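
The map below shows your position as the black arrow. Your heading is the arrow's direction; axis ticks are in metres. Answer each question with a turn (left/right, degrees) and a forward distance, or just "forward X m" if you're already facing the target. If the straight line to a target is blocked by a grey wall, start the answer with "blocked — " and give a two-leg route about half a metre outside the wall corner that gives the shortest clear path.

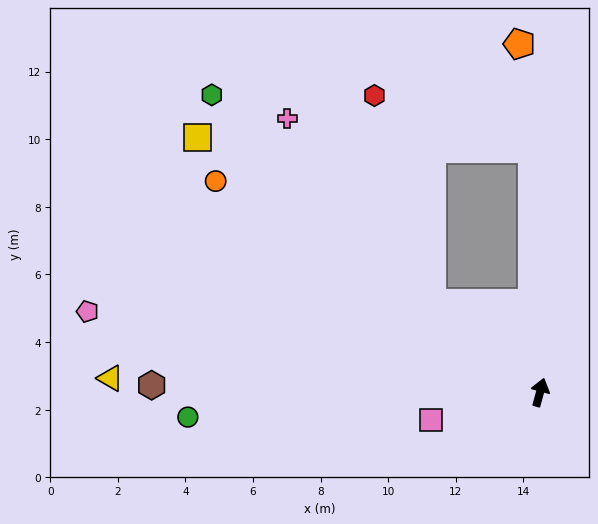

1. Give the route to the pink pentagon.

turn left 95°, forward 13.6 m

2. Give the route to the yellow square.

turn left 69°, forward 12.6 m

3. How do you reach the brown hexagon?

turn left 104°, forward 11.5 m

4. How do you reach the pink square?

turn left 120°, forward 3.3 m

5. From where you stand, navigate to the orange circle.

turn left 72°, forward 11.5 m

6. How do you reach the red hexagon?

blocked — turn left 66°, forward 4.2 m, then turn right 35°, forward 6.4 m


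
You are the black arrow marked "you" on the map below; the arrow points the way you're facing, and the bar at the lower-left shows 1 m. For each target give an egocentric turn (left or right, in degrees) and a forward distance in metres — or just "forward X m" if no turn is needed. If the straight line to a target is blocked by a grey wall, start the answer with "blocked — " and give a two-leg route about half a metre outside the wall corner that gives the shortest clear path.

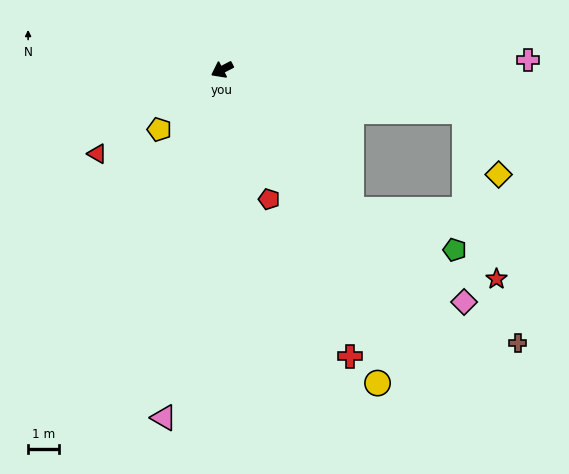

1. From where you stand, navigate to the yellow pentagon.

turn left 16°, forward 2.8 m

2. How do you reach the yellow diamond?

blocked — turn left 143°, forward 8.0 m, then turn right 52°, forward 2.3 m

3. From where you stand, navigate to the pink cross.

turn left 154°, forward 9.9 m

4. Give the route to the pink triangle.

turn left 53°, forward 11.5 m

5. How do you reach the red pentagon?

turn left 83°, forward 4.5 m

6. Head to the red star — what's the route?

blocked — turn left 143°, forward 8.0 m, then turn right 70°, forward 5.5 m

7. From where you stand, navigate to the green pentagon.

blocked — turn left 105°, forward 6.2 m, then turn left 27°, forward 3.6 m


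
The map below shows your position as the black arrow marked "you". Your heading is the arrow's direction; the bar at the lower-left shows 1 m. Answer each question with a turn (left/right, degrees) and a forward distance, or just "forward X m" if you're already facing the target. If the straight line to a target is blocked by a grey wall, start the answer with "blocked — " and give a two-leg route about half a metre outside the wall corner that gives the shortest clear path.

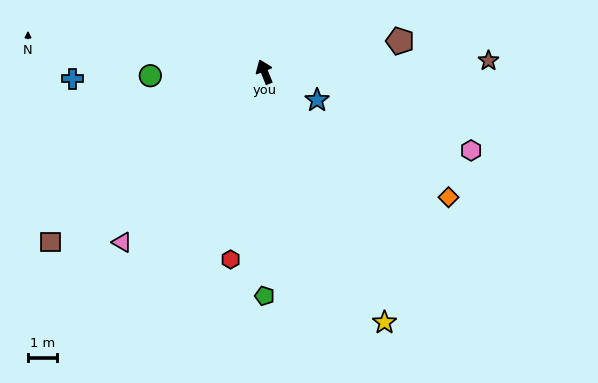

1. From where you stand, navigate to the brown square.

turn left 106°, forward 9.3 m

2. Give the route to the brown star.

turn right 109°, forward 7.6 m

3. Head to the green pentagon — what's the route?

turn left 158°, forward 7.6 m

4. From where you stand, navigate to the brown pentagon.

turn right 99°, forward 4.7 m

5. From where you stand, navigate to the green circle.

turn left 70°, forward 3.9 m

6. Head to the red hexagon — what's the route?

turn left 148°, forward 6.5 m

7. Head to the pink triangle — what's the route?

turn left 118°, forward 7.6 m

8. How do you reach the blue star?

turn right 140°, forward 2.0 m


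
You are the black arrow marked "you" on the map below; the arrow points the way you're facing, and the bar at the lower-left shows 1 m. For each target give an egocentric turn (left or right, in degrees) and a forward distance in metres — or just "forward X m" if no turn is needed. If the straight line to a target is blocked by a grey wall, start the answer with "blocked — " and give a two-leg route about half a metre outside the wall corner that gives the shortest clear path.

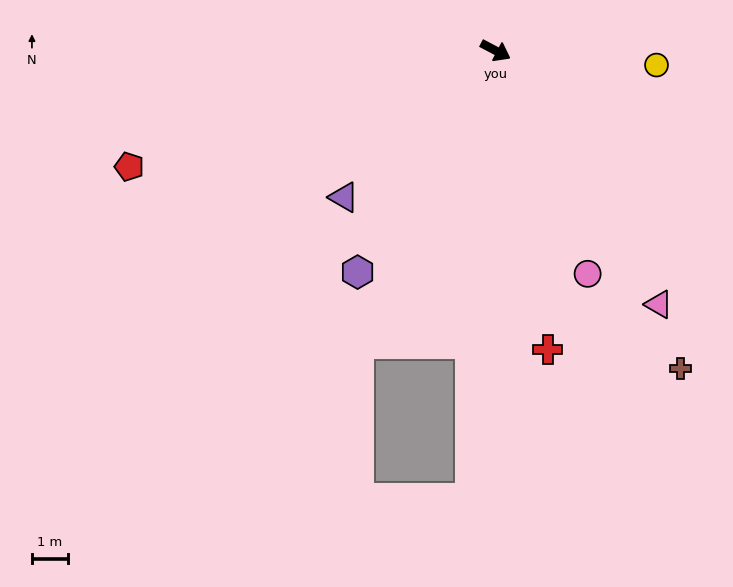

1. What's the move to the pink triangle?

turn right 29°, forward 8.4 m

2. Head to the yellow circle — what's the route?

turn left 23°, forward 4.5 m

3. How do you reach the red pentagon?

turn right 135°, forward 10.7 m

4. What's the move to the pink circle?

turn right 40°, forward 6.7 m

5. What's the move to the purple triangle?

turn right 108°, forward 5.9 m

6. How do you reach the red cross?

turn right 52°, forward 8.5 m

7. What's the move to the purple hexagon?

turn right 94°, forward 7.3 m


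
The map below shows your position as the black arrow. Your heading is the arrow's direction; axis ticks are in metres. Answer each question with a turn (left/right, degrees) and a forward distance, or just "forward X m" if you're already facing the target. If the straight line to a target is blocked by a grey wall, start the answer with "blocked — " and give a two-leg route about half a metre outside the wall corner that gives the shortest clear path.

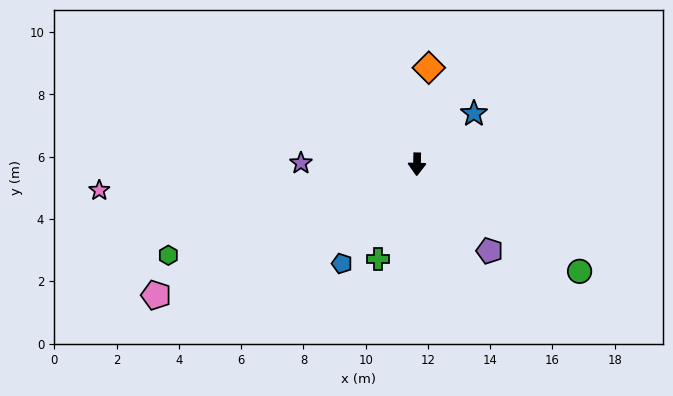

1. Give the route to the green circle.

turn left 58°, forward 6.3 m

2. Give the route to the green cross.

turn right 21°, forward 3.3 m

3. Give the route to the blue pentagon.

turn right 36°, forward 4.0 m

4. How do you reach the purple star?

turn right 89°, forward 3.7 m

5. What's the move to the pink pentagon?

turn right 62°, forward 9.4 m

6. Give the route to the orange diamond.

turn left 174°, forward 3.1 m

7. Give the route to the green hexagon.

turn right 69°, forward 8.5 m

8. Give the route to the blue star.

turn left 133°, forward 2.4 m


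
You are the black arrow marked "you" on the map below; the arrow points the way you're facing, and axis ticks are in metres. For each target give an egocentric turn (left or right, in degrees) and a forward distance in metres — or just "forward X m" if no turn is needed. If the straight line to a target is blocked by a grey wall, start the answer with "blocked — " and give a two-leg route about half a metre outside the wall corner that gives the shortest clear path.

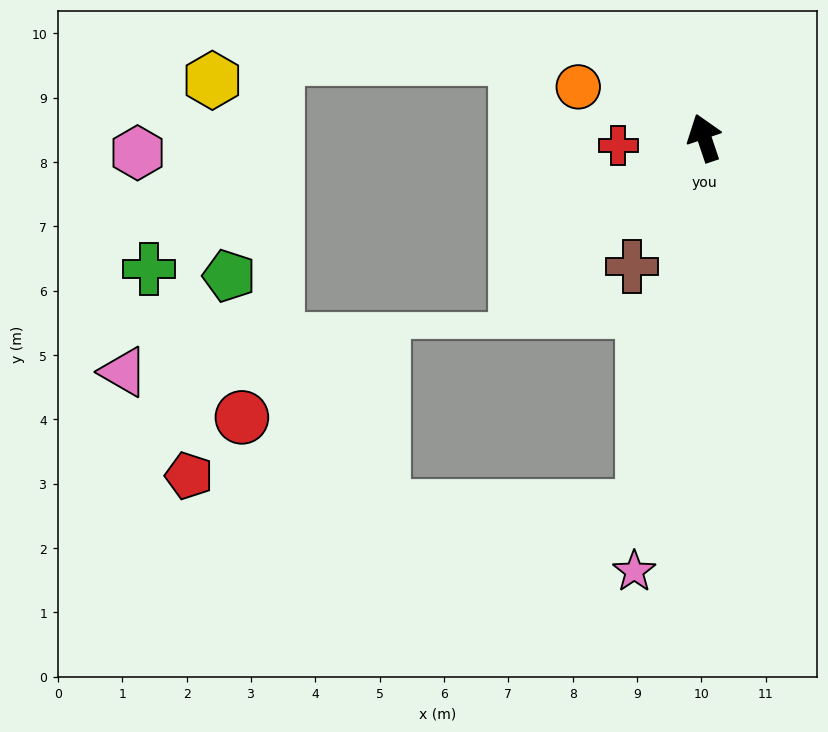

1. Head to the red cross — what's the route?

turn left 77°, forward 1.3 m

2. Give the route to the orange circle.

turn left 49°, forward 2.1 m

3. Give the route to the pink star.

turn left 152°, forward 6.8 m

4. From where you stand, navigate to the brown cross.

turn left 132°, forward 2.3 m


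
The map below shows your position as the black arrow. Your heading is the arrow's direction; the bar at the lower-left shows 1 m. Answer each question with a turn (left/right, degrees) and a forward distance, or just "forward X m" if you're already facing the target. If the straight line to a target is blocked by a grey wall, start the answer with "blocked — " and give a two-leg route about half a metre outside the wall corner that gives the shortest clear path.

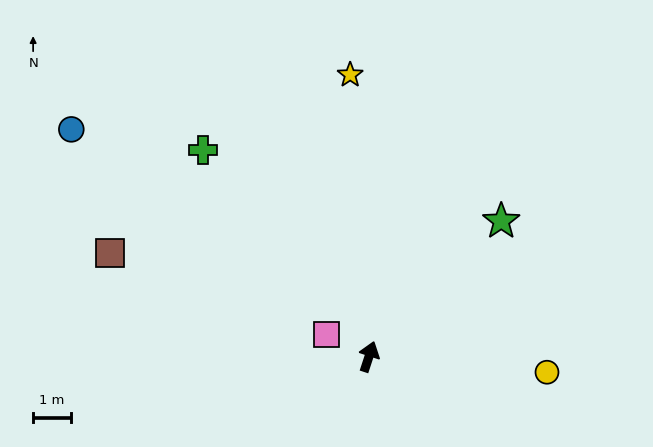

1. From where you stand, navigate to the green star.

turn right 26°, forward 5.0 m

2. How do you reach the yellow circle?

turn right 77°, forward 4.7 m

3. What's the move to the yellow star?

turn left 22°, forward 7.5 m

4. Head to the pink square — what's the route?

turn left 81°, forward 1.3 m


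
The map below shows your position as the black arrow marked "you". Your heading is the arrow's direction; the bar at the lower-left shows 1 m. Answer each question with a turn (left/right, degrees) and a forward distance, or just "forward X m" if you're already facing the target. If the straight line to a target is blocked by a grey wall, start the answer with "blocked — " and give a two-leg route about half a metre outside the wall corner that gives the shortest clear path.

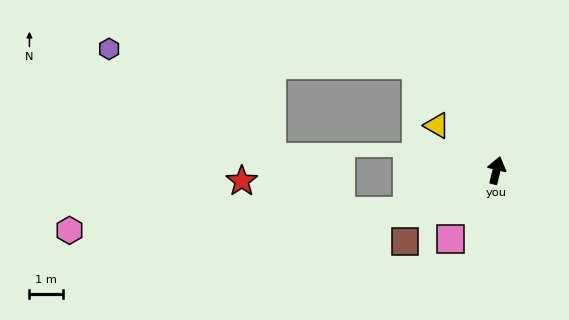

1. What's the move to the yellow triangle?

turn left 67°, forward 2.2 m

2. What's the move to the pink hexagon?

blocked — turn left 129°, forward 2.9 m, then turn right 22°, forward 10.0 m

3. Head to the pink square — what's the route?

turn left 160°, forward 2.4 m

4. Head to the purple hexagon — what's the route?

blocked — turn left 51°, forward 3.9 m, then turn left 50°, forward 9.1 m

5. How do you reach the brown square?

turn left 142°, forward 3.4 m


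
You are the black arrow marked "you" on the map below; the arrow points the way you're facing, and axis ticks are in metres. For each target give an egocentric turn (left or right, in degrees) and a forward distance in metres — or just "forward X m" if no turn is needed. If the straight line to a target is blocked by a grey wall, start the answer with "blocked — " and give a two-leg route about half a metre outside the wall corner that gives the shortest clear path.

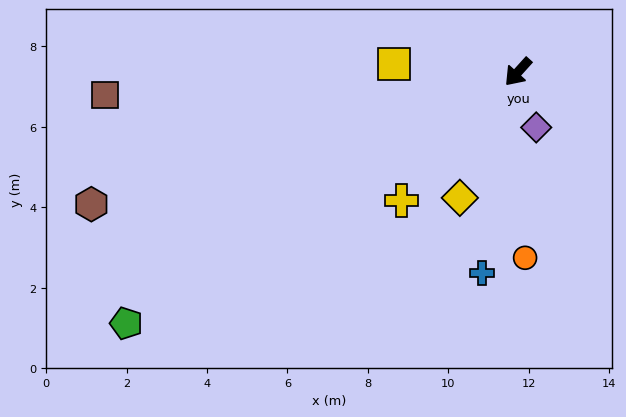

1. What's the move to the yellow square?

turn right 52°, forward 3.1 m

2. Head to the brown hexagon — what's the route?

turn right 31°, forward 11.1 m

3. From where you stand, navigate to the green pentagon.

turn right 15°, forward 11.6 m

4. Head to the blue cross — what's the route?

turn left 32°, forward 5.1 m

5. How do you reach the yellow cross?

forward 4.3 m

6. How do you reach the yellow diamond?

turn left 17°, forward 3.5 m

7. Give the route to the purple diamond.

turn left 60°, forward 1.5 m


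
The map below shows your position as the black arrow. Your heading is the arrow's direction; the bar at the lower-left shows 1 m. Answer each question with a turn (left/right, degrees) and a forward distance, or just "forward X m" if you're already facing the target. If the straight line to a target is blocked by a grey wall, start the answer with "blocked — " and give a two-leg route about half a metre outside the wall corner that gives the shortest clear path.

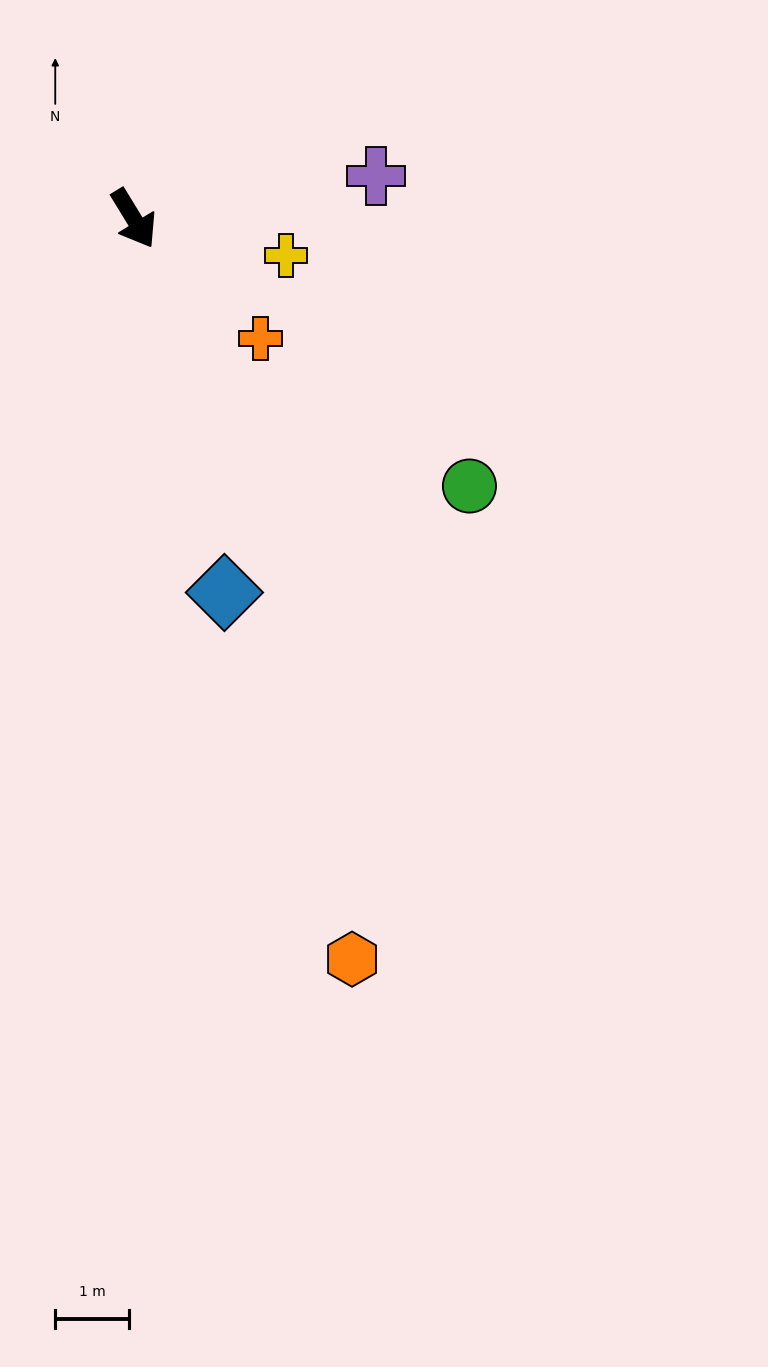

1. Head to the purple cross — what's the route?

turn left 69°, forward 3.3 m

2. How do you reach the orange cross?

turn left 15°, forward 2.4 m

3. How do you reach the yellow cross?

turn left 45°, forward 2.1 m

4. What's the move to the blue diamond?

turn right 18°, forward 5.2 m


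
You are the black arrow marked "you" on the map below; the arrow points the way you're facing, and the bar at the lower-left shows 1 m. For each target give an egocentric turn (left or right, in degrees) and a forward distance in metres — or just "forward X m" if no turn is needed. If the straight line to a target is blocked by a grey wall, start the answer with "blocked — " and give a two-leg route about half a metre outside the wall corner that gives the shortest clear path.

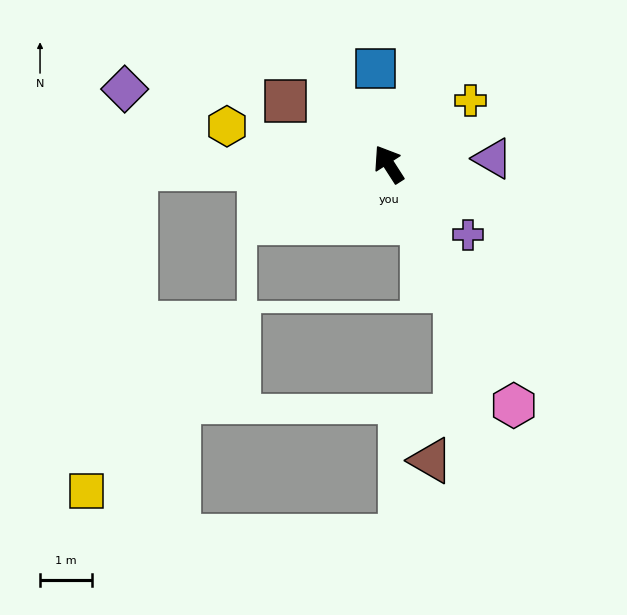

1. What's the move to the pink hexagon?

turn left 175°, forward 5.3 m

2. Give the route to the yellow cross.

turn right 85°, forward 2.0 m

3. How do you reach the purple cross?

turn right 164°, forward 2.1 m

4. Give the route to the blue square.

turn right 25°, forward 1.9 m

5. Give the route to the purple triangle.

turn right 120°, forward 2.0 m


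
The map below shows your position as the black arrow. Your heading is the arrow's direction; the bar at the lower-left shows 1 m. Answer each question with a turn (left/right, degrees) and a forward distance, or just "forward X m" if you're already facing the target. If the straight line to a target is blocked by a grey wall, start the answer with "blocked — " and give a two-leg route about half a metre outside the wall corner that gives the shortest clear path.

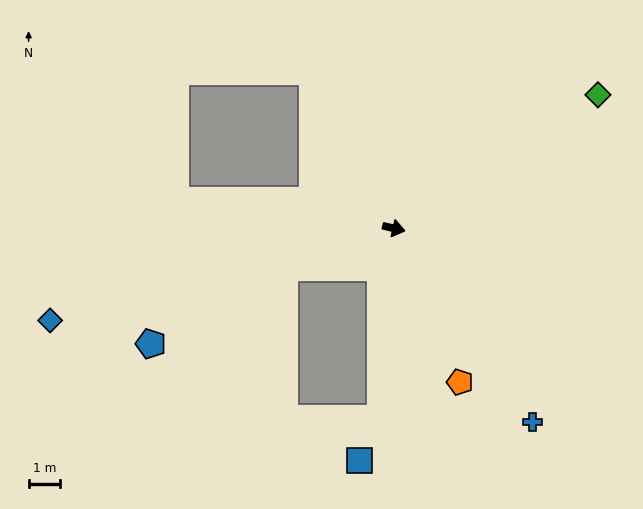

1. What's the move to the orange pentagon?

turn right 54°, forward 5.3 m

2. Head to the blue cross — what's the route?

turn right 41°, forward 7.6 m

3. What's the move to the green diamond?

turn left 46°, forward 7.7 m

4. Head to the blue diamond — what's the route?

turn right 152°, forward 11.3 m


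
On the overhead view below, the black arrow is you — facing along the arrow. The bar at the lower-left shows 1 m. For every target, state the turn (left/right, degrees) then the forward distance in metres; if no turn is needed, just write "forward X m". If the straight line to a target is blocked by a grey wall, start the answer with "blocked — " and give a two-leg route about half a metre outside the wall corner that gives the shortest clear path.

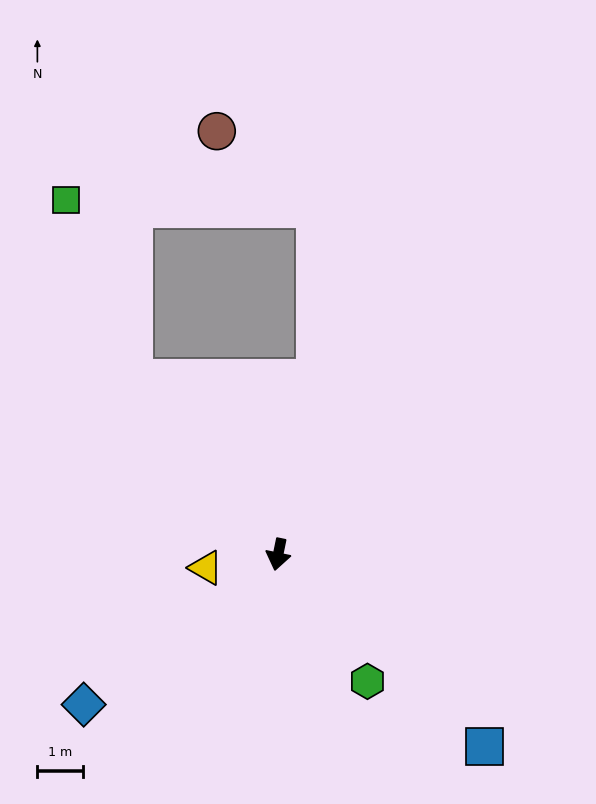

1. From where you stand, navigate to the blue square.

turn left 59°, forward 6.2 m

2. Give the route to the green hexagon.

turn left 47°, forward 3.4 m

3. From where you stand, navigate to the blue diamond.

turn right 41°, forward 5.4 m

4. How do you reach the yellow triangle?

turn right 68°, forward 1.6 m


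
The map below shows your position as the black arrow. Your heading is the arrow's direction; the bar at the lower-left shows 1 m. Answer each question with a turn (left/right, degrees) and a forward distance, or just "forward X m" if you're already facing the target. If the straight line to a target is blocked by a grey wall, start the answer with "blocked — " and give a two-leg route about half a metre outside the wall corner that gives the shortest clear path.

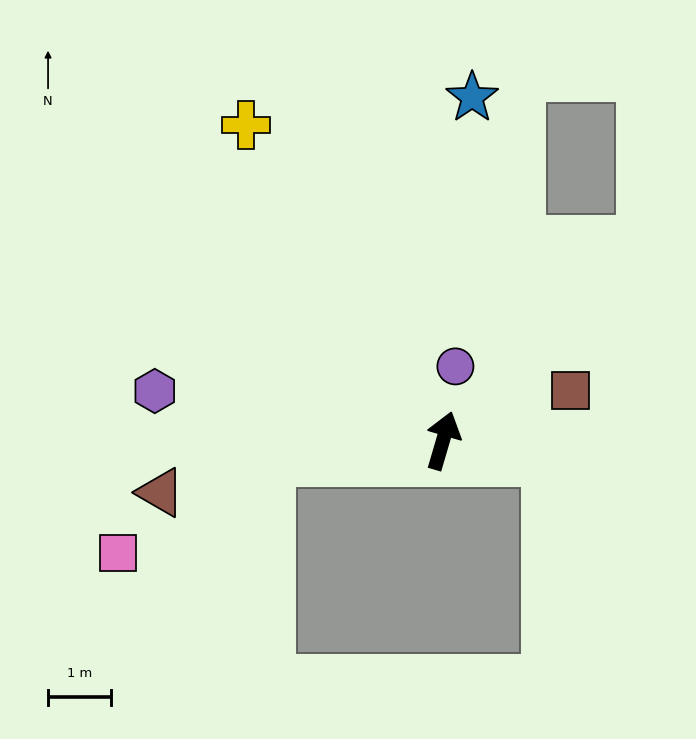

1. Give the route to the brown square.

turn right 52°, forward 2.2 m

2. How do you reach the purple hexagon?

turn left 97°, forward 4.7 m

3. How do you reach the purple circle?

turn left 7°, forward 1.2 m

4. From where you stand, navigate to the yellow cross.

turn left 48°, forward 5.9 m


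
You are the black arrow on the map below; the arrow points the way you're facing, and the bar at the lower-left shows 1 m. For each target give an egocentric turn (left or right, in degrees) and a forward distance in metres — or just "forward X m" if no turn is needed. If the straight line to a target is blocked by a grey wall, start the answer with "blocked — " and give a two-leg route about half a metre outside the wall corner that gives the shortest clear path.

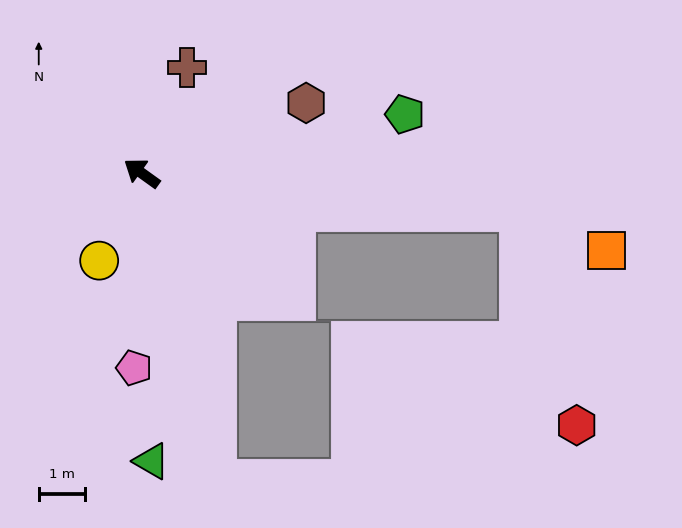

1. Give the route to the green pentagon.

turn right 132°, forward 5.8 m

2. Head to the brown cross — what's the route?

turn right 78°, forward 2.5 m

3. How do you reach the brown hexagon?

turn right 121°, forward 3.8 m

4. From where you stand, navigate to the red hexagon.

blocked — turn right 150°, forward 8.1 m, then turn right 69°, forward 4.7 m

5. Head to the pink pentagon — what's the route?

turn left 123°, forward 4.2 m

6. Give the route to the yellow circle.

turn left 100°, forward 2.1 m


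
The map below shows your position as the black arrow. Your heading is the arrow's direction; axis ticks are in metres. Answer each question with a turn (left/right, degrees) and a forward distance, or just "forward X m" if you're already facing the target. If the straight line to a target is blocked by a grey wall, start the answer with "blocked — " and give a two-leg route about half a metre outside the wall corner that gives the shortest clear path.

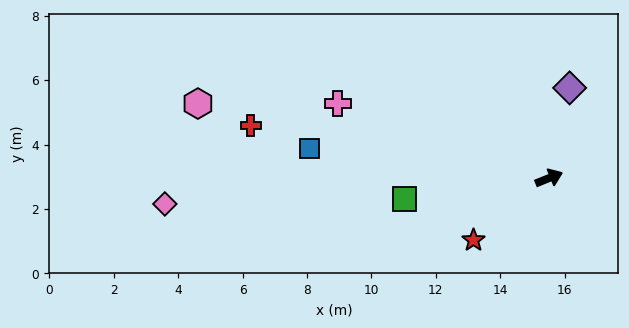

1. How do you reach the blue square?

turn left 151°, forward 7.5 m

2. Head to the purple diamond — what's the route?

turn left 55°, forward 2.9 m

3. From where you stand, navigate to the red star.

turn right 163°, forward 3.0 m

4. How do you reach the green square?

turn left 166°, forward 4.5 m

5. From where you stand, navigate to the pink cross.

turn left 139°, forward 7.0 m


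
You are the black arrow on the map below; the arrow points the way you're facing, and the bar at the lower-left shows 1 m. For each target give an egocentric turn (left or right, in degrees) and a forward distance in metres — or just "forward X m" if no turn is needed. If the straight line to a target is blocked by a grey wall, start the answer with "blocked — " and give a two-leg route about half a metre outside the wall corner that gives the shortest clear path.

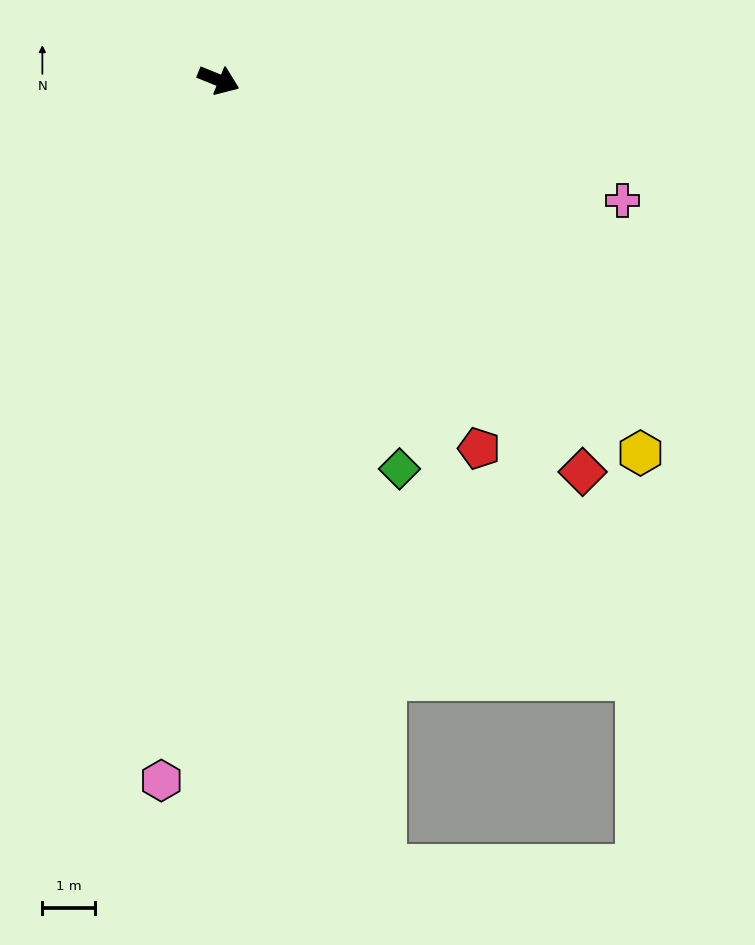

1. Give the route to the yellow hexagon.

turn right 19°, forward 10.6 m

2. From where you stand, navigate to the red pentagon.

turn right 33°, forward 8.5 m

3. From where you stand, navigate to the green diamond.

turn right 43°, forward 8.1 m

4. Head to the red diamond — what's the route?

turn right 25°, forward 10.1 m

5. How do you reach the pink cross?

turn left 5°, forward 8.0 m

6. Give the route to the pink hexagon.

turn right 73°, forward 13.3 m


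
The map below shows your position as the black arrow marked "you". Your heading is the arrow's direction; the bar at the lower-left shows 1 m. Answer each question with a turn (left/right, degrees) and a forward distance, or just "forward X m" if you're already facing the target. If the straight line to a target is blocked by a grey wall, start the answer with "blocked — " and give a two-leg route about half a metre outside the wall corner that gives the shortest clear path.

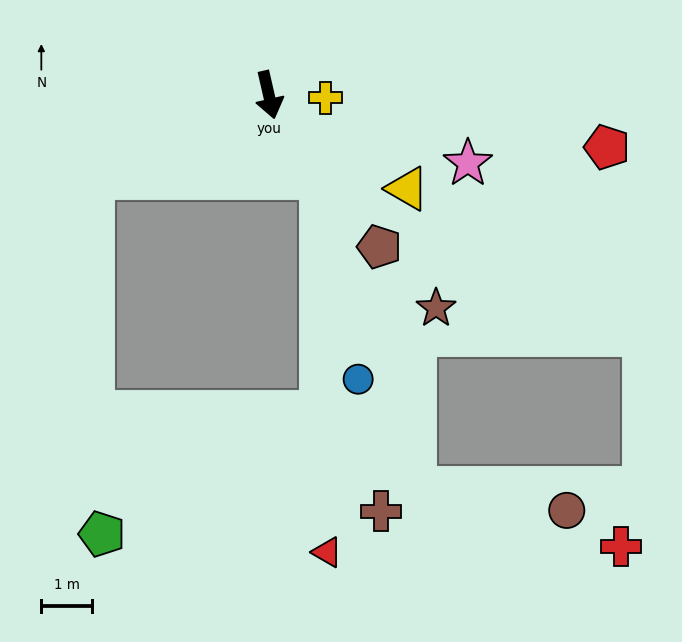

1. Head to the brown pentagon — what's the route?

turn left 23°, forward 3.7 m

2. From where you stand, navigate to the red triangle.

blocked — turn left 19°, forward 1.9 m, then turn right 31°, forward 7.4 m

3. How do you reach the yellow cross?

turn left 74°, forward 1.1 m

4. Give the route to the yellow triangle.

turn left 43°, forward 3.3 m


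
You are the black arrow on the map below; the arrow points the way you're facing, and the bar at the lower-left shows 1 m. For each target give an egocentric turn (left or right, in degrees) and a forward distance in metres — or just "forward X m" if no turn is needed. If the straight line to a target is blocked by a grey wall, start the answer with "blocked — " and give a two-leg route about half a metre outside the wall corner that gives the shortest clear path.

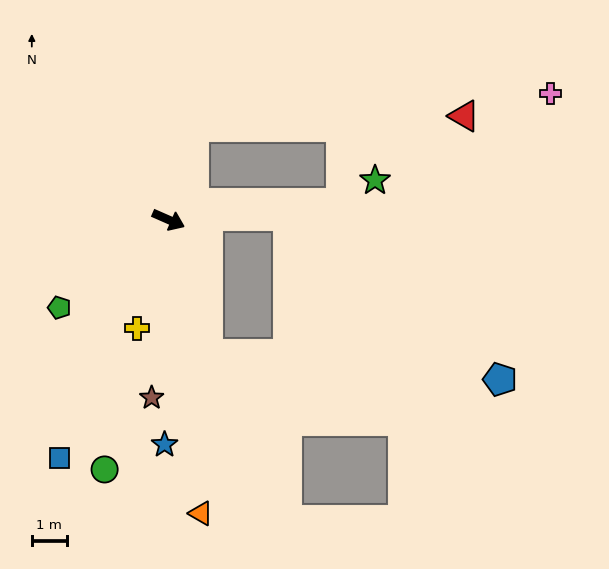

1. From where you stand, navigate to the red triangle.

blocked — turn left 98°, forward 2.7 m, then turn right 72°, forward 7.7 m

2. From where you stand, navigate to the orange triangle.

turn right 60°, forward 8.4 m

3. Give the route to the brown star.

turn right 72°, forward 5.1 m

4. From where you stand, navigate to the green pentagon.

turn right 117°, forward 4.0 m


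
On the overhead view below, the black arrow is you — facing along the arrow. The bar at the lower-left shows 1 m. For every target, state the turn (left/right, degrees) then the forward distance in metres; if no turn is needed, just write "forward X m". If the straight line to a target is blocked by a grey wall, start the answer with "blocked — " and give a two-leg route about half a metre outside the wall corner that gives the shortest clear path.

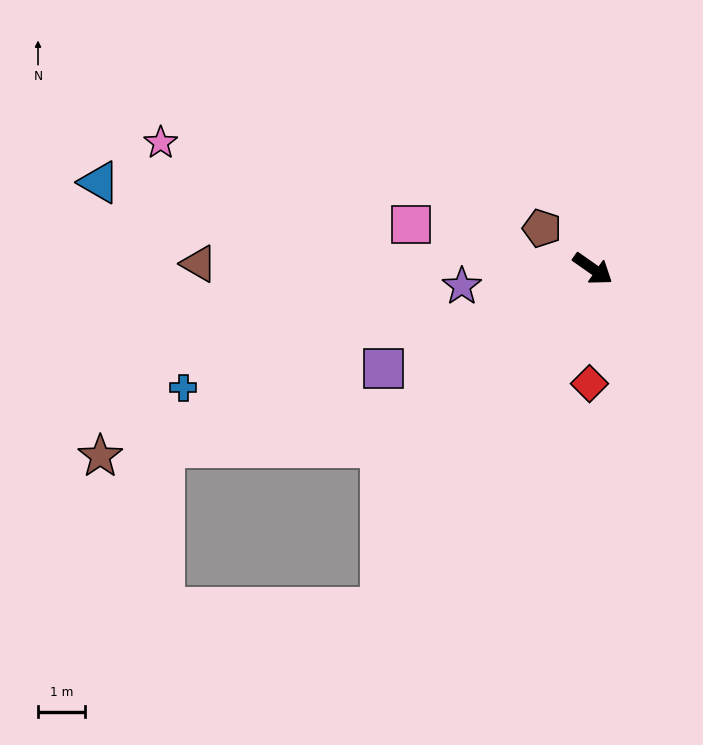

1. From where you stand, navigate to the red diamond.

turn right 57°, forward 2.4 m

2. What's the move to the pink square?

turn right 159°, forward 4.0 m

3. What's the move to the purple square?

turn right 120°, forward 4.9 m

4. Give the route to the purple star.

turn right 137°, forward 2.8 m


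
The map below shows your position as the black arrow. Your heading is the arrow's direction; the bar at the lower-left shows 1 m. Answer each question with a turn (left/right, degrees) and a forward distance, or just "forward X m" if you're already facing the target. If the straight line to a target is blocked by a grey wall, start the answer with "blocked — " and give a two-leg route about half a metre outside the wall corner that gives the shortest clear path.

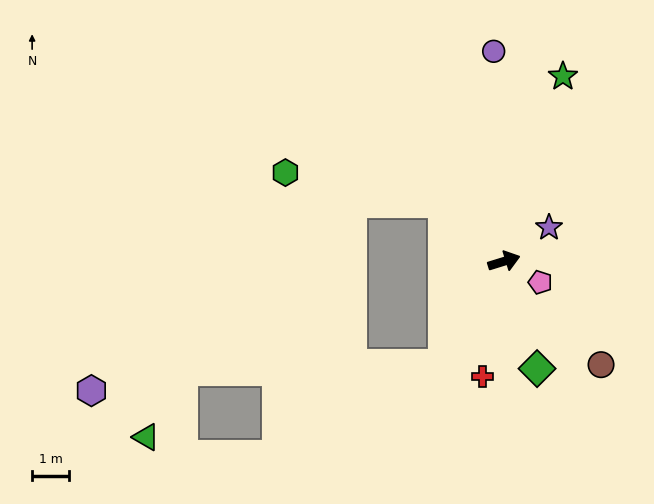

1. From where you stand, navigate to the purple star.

turn left 20°, forward 1.5 m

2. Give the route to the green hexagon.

blocked — turn left 118°, forward 2.3 m, then turn left 34°, forward 4.4 m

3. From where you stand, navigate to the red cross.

turn right 118°, forward 3.2 m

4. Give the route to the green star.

turn left 55°, forward 5.2 m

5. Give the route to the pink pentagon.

turn right 47°, forward 1.1 m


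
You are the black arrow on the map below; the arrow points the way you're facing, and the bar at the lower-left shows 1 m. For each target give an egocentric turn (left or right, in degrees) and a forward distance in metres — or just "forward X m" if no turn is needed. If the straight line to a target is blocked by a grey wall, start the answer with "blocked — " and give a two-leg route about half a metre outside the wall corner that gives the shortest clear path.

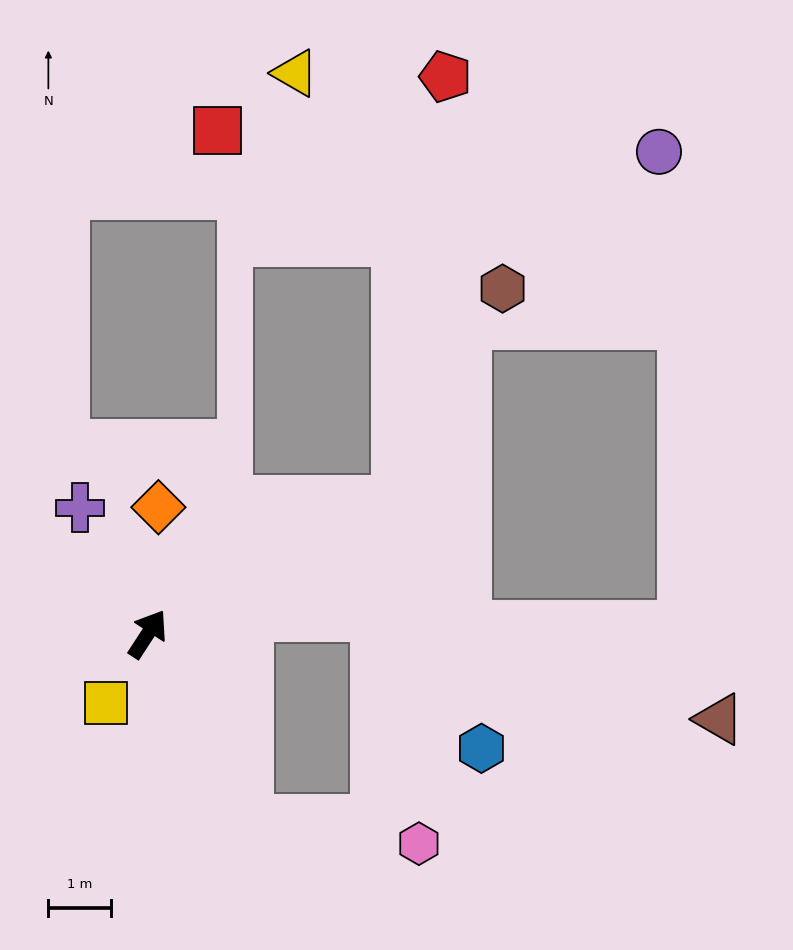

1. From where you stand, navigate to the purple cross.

turn left 61°, forward 2.3 m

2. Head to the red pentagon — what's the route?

blocked — turn right 29°, forward 4.5 m, then turn left 56°, forward 6.8 m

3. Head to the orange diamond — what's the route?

turn left 28°, forward 2.0 m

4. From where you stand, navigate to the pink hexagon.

blocked — turn right 119°, forward 3.4 m, then turn left 55°, forward 2.8 m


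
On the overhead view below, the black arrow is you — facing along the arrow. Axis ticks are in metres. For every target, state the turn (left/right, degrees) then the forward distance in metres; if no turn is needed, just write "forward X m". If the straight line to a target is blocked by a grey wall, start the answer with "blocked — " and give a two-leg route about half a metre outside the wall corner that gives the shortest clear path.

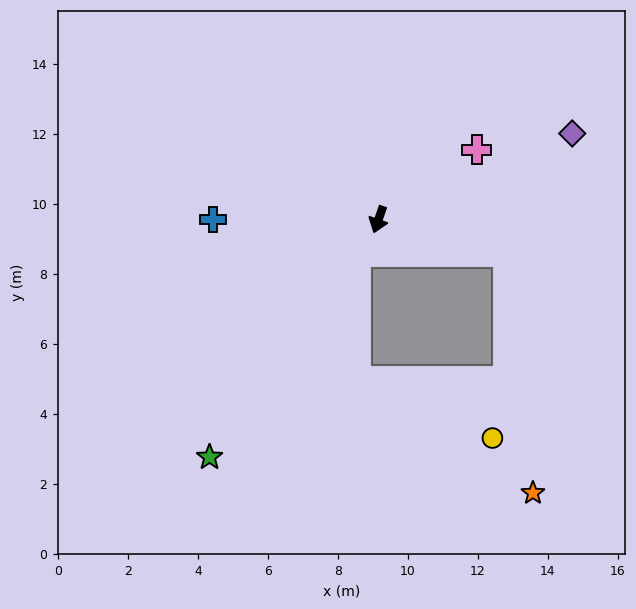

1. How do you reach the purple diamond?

turn left 133°, forward 6.1 m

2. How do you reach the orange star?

blocked — turn left 95°, forward 3.8 m, then turn right 70°, forward 6.9 m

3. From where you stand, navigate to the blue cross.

turn right 71°, forward 4.7 m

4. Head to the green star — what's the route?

turn right 16°, forward 8.3 m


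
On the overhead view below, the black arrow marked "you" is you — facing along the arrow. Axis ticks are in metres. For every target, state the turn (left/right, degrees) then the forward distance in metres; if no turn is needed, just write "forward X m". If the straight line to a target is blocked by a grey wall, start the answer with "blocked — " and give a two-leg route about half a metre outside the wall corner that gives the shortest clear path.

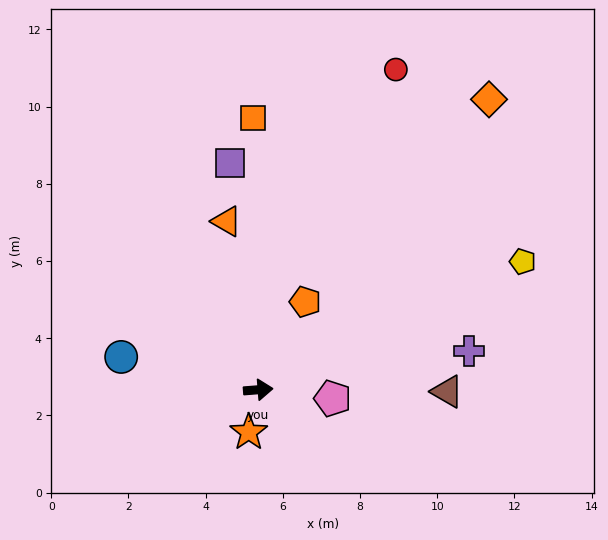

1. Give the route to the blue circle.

turn left 162°, forward 3.7 m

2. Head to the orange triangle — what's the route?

turn left 96°, forward 4.4 m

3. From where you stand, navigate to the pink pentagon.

turn right 11°, forward 1.9 m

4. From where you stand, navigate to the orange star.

turn right 107°, forward 1.1 m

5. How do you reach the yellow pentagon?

turn left 21°, forward 7.6 m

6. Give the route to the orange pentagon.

turn left 57°, forward 2.6 m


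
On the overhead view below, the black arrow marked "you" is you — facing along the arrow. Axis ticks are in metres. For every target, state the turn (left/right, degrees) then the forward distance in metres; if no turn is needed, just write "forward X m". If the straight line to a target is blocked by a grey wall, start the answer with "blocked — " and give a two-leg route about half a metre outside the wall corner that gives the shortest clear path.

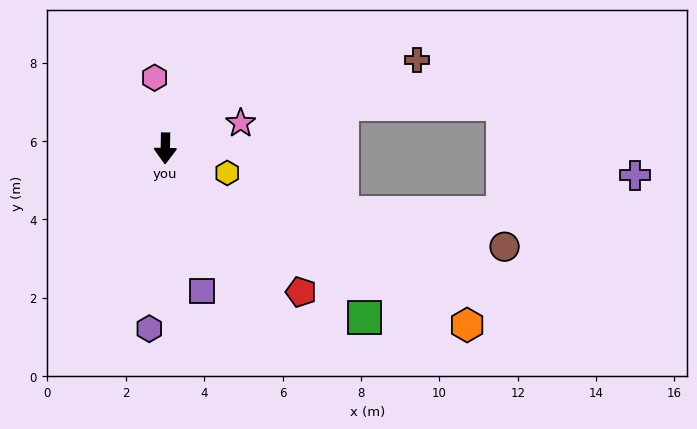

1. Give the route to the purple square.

turn left 15°, forward 3.8 m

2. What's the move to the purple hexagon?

turn right 4°, forward 4.6 m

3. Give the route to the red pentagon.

turn left 44°, forward 5.0 m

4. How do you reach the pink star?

turn left 110°, forward 2.0 m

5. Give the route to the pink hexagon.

turn right 170°, forward 1.8 m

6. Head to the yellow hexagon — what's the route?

turn left 69°, forward 1.7 m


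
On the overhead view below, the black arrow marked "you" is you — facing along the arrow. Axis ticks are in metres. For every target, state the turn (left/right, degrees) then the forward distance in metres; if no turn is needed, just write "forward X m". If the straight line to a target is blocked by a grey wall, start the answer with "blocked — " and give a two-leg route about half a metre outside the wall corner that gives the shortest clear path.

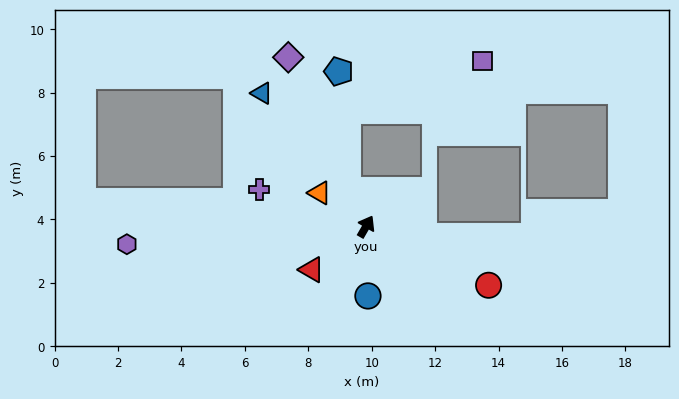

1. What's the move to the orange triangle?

turn left 84°, forward 1.8 m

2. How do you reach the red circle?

turn right 86°, forward 4.3 m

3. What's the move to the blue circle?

turn right 148°, forward 2.2 m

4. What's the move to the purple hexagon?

turn left 124°, forward 7.6 m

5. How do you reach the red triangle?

turn left 158°, forward 2.2 m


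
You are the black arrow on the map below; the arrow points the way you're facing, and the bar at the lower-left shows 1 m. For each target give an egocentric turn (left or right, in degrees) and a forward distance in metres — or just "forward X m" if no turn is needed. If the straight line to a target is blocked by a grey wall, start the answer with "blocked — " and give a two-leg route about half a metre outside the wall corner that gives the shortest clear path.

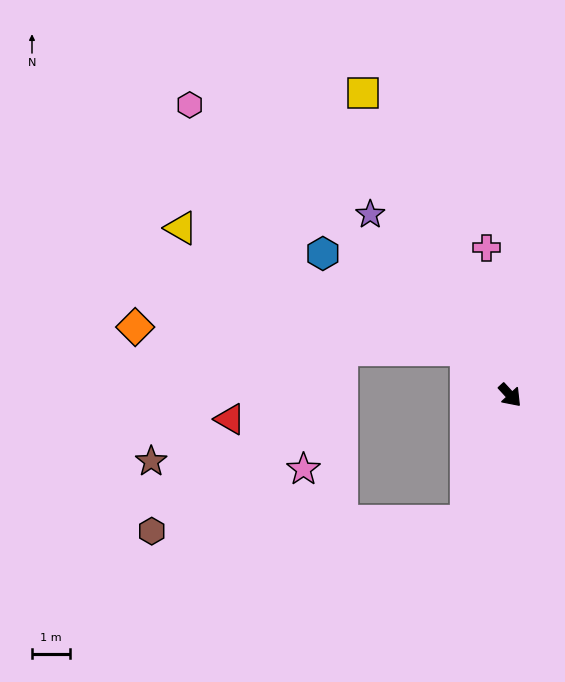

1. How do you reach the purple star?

turn left 175°, forward 6.0 m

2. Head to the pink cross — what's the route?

turn left 147°, forward 3.9 m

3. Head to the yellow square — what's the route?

turn left 163°, forward 8.8 m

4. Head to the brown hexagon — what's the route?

blocked — turn right 62°, forward 3.5 m, then turn right 69°, forward 8.2 m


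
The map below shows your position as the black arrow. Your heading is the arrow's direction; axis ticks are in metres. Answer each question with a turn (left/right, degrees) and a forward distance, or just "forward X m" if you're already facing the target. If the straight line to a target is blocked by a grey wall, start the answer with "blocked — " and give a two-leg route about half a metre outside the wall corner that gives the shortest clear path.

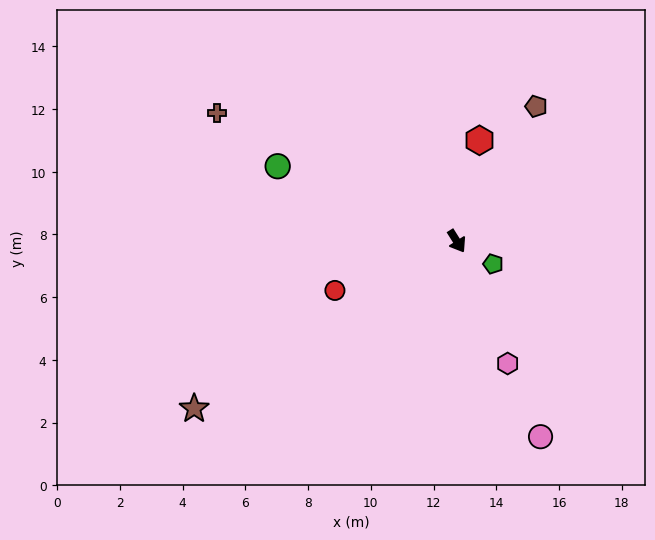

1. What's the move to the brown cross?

turn right 150°, forward 8.7 m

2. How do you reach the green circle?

turn right 145°, forward 6.2 m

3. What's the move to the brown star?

turn right 90°, forward 9.9 m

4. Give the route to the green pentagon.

turn left 26°, forward 1.4 m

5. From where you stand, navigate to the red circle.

turn right 100°, forward 4.2 m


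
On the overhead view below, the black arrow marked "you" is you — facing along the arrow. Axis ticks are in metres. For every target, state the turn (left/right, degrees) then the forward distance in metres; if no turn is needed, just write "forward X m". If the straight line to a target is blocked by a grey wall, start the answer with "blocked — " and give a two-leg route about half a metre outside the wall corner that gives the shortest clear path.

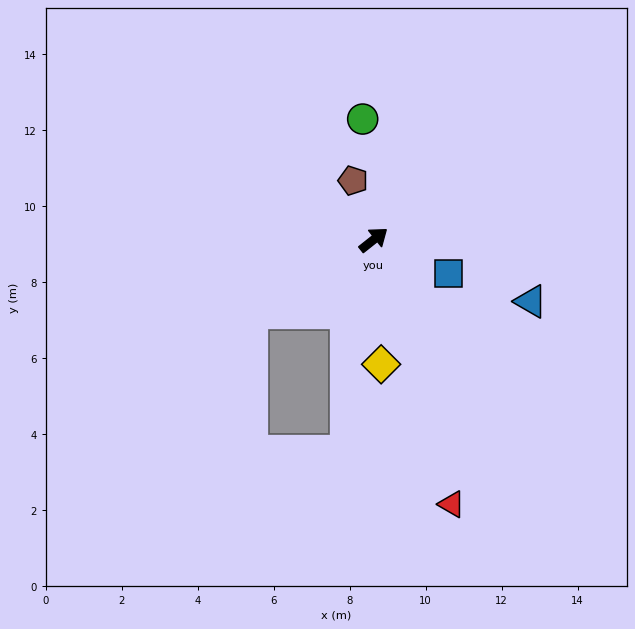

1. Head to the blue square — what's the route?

turn right 63°, forward 2.2 m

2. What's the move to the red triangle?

turn right 112°, forward 7.3 m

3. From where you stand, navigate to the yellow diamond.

turn right 125°, forward 3.3 m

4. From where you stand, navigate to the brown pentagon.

turn left 71°, forward 1.6 m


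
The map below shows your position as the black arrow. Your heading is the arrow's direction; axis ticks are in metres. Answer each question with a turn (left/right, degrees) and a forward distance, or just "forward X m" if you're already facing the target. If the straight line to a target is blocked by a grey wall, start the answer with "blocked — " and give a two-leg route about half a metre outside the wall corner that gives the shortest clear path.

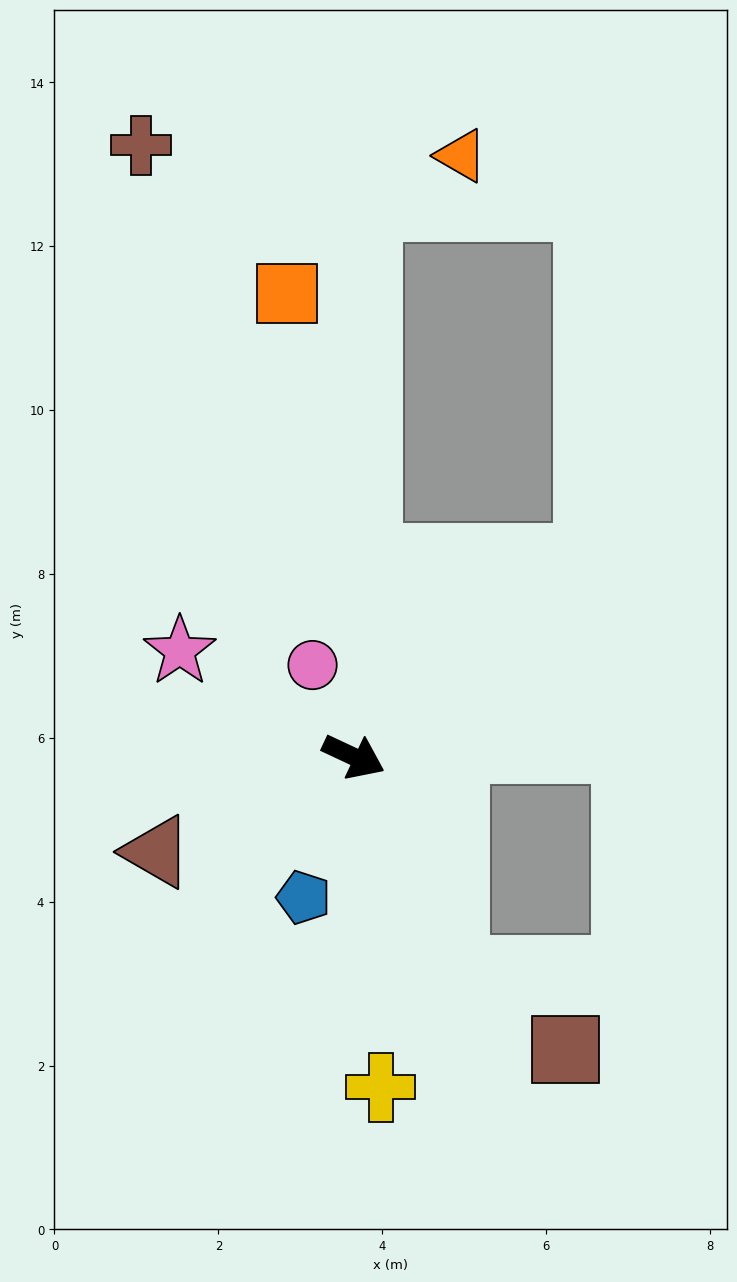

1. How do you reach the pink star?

turn left 174°, forward 2.5 m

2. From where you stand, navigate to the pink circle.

turn left 139°, forward 1.2 m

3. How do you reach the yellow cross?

turn right 60°, forward 4.0 m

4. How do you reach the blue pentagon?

turn right 85°, forward 1.8 m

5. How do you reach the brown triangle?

turn right 129°, forward 2.7 m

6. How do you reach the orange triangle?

blocked — turn left 114°, forward 6.7 m, then turn right 61°, forward 1.3 m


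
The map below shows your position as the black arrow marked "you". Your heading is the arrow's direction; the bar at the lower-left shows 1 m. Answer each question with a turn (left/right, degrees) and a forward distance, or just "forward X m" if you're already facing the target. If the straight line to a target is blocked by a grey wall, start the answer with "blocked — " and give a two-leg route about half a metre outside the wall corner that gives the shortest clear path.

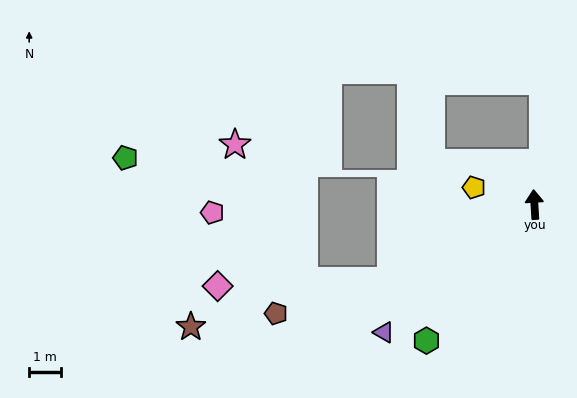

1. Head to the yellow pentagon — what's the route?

turn left 71°, forward 1.9 m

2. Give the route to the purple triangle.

turn left 127°, forward 6.1 m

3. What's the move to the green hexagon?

turn left 138°, forward 5.4 m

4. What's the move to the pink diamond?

blocked — turn left 114°, forward 5.0 m, then turn right 26°, forward 5.4 m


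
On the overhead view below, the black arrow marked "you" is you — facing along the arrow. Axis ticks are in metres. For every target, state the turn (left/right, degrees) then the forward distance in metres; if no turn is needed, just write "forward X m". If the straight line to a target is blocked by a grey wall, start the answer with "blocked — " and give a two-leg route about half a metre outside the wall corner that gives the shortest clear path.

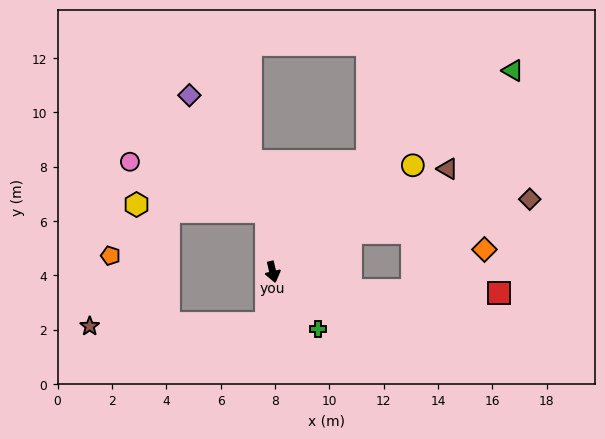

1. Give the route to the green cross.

turn left 25°, forward 2.7 m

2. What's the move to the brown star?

blocked — turn right 21°, forward 1.9 m, then turn right 81°, forward 6.5 m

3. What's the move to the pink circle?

blocked — turn left 173°, forward 2.2 m, then turn left 63°, forward 5.3 m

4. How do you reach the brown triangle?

turn left 107°, forward 7.5 m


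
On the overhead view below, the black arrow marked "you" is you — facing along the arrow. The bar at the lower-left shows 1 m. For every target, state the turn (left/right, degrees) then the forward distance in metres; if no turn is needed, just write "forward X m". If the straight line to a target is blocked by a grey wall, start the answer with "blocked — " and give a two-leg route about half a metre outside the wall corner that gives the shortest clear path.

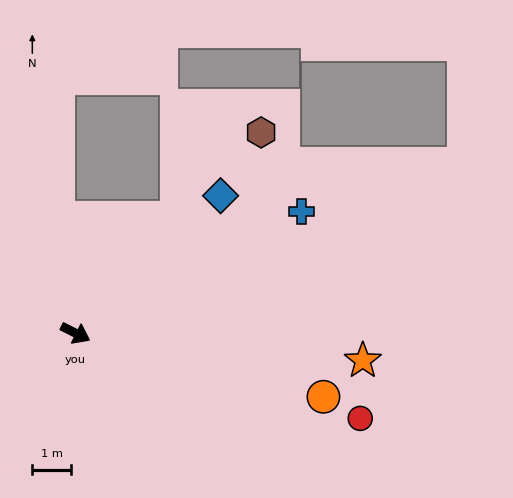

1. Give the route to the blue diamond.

turn left 70°, forward 5.2 m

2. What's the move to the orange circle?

turn left 12°, forward 6.6 m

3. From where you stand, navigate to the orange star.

turn left 21°, forward 7.5 m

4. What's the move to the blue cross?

turn left 55°, forward 6.7 m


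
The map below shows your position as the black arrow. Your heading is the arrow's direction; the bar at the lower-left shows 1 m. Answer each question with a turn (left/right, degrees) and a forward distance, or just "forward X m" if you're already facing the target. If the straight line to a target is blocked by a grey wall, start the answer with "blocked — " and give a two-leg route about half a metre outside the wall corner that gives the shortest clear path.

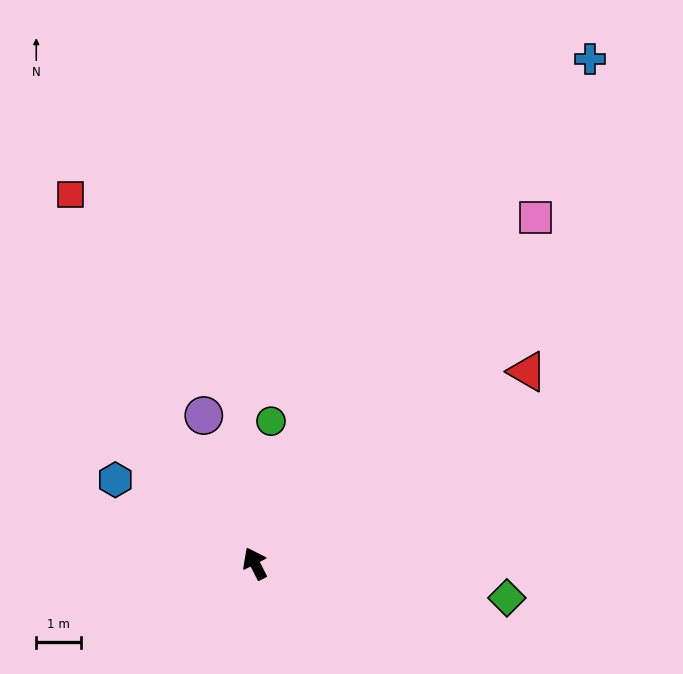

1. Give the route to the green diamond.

turn right 125°, forward 5.7 m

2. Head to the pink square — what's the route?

turn right 66°, forward 10.0 m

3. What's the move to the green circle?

turn right 33°, forward 3.2 m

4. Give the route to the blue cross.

turn right 61°, forward 13.6 m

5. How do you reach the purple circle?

turn right 8°, forward 3.5 m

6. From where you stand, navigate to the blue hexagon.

turn left 32°, forward 3.6 m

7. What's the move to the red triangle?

turn right 82°, forward 7.5 m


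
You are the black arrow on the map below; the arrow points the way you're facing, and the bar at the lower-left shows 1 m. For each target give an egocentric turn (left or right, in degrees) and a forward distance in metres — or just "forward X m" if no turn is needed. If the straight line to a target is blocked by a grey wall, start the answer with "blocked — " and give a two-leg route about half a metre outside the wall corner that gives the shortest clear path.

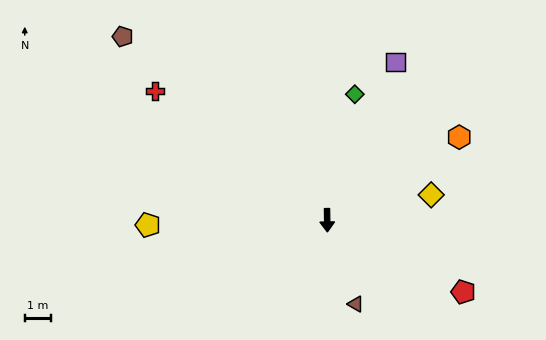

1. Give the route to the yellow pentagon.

turn right 89°, forward 6.8 m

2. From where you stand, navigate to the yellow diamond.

turn left 103°, forward 4.0 m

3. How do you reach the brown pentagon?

turn right 133°, forward 10.4 m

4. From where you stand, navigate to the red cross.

turn right 128°, forward 8.1 m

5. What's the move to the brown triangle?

turn left 18°, forward 3.3 m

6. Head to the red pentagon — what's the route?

turn left 61°, forward 5.8 m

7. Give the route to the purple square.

turn left 156°, forward 6.5 m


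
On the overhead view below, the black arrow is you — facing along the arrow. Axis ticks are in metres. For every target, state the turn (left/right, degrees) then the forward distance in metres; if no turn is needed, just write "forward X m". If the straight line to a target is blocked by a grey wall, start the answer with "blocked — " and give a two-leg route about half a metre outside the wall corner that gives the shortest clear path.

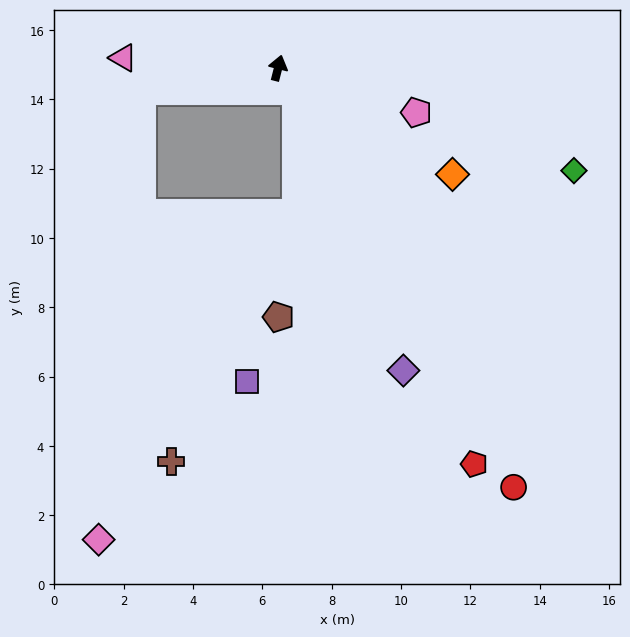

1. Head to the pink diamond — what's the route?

blocked — turn left 114°, forward 4.0 m, then turn left 75°, forward 13.0 m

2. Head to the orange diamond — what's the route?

turn right 107°, forward 5.9 m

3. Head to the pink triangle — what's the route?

turn left 101°, forward 4.5 m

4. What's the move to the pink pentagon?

turn right 94°, forward 4.2 m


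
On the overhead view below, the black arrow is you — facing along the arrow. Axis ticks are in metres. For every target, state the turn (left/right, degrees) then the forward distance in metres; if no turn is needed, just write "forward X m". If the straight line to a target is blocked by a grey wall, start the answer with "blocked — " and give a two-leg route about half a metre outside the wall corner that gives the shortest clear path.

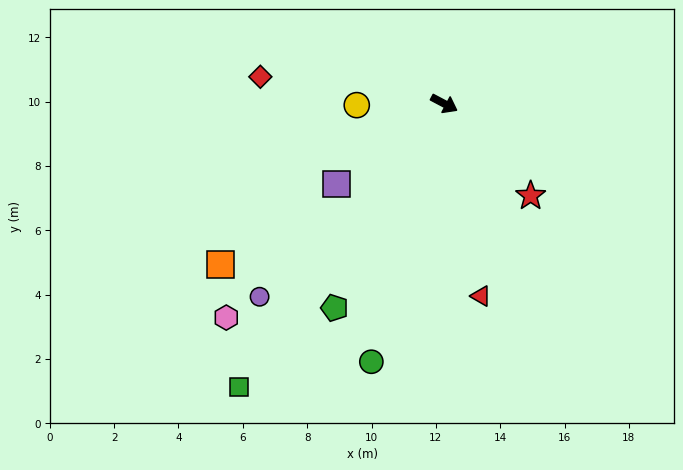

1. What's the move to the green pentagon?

turn right 90°, forward 7.2 m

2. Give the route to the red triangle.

turn right 51°, forward 6.1 m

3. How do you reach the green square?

turn right 98°, forward 10.9 m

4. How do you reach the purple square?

turn right 115°, forward 4.2 m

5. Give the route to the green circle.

turn right 78°, forward 8.3 m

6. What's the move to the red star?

turn right 19°, forward 3.9 m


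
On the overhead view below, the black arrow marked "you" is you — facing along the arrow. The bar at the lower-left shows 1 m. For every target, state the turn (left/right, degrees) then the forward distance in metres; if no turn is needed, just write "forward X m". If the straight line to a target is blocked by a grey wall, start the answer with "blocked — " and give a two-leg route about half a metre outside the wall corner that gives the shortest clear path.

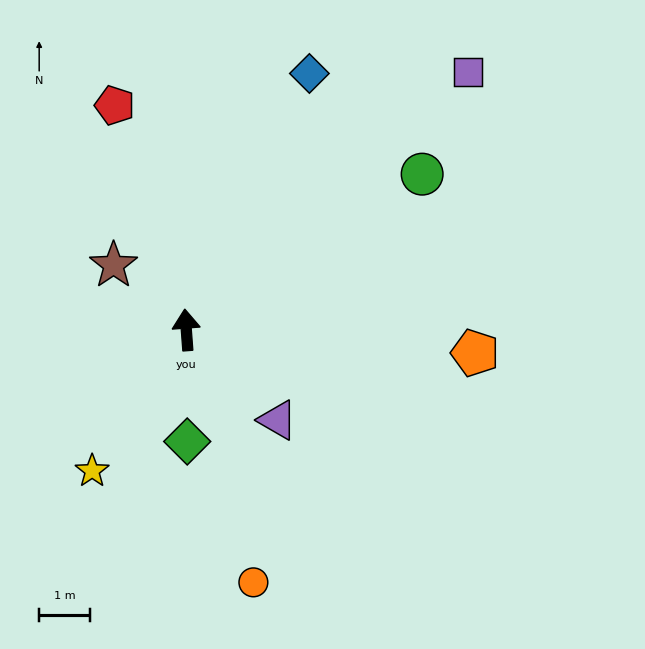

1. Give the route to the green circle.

turn right 61°, forward 5.6 m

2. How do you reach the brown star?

turn left 44°, forward 1.9 m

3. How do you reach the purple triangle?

turn right 139°, forward 2.6 m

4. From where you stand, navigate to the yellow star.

turn left 142°, forward 3.4 m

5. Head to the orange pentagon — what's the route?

turn right 99°, forward 5.8 m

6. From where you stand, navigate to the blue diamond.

turn right 30°, forward 5.7 m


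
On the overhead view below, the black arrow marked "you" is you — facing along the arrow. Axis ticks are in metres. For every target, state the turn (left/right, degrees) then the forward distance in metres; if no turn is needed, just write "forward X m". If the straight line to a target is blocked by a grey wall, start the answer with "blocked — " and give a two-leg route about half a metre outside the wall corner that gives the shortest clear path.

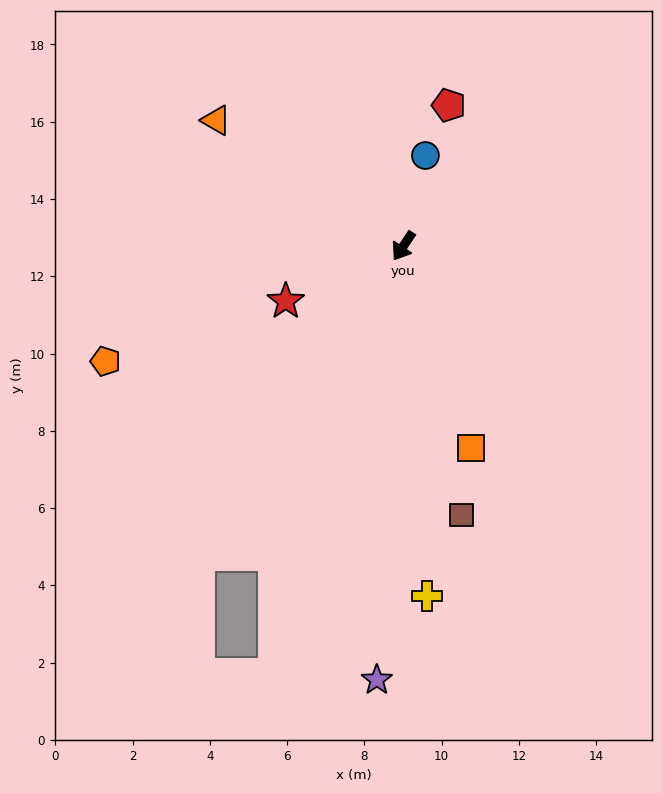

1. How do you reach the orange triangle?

turn right 90°, forward 5.8 m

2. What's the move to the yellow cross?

turn left 37°, forward 9.1 m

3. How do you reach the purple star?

turn left 30°, forward 11.2 m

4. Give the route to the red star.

turn right 31°, forward 3.4 m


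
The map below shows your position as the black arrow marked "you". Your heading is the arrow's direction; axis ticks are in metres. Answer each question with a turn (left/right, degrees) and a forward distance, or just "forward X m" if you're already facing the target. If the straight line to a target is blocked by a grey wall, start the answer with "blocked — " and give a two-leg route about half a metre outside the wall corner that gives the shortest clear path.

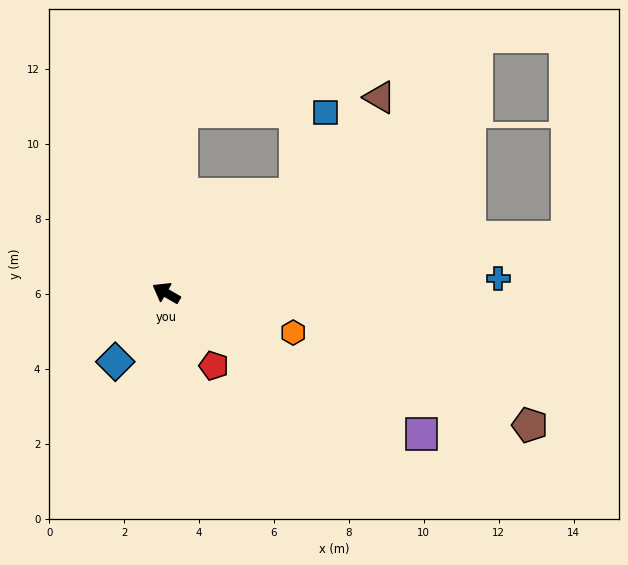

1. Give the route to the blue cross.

turn right 147°, forward 8.9 m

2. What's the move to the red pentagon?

turn left 153°, forward 2.3 m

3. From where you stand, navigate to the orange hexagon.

turn right 167°, forward 3.6 m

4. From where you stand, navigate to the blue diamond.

turn left 84°, forward 2.3 m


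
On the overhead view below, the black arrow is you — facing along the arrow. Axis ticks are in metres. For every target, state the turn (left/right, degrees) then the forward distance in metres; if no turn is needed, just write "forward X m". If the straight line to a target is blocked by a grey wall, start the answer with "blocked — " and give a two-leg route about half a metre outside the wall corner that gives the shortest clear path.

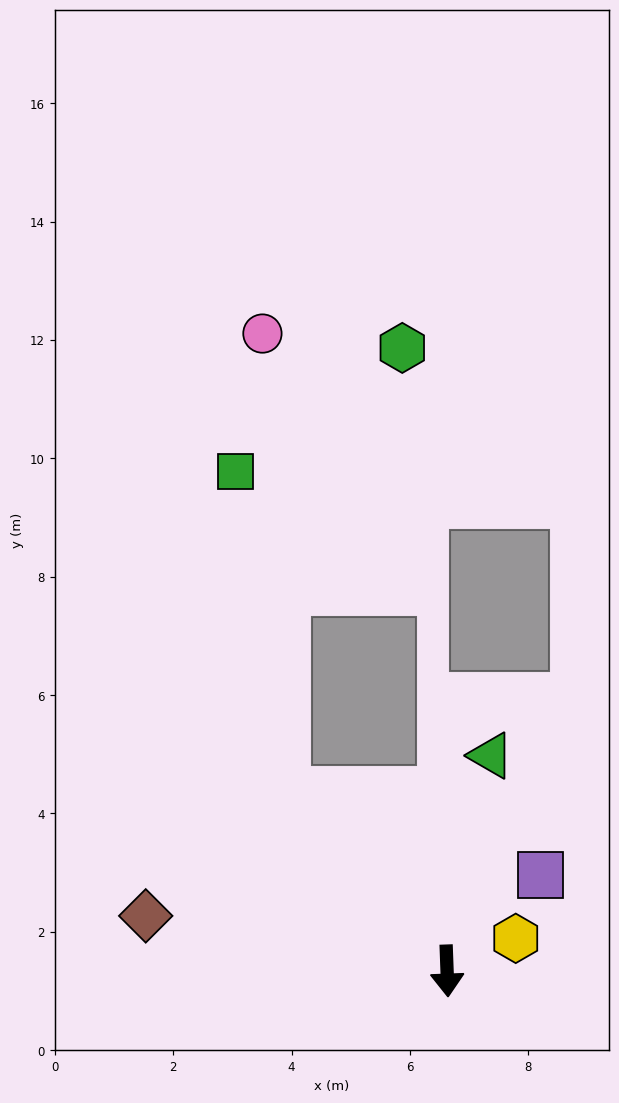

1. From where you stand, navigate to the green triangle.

turn left 166°, forward 3.7 m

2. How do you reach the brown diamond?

turn right 102°, forward 5.2 m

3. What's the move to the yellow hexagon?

turn left 113°, forward 1.3 m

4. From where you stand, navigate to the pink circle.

blocked — turn right 140°, forward 4.1 m, then turn right 39°, forward 7.7 m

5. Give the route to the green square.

blocked — turn right 140°, forward 4.1 m, then turn right 33°, forward 5.5 m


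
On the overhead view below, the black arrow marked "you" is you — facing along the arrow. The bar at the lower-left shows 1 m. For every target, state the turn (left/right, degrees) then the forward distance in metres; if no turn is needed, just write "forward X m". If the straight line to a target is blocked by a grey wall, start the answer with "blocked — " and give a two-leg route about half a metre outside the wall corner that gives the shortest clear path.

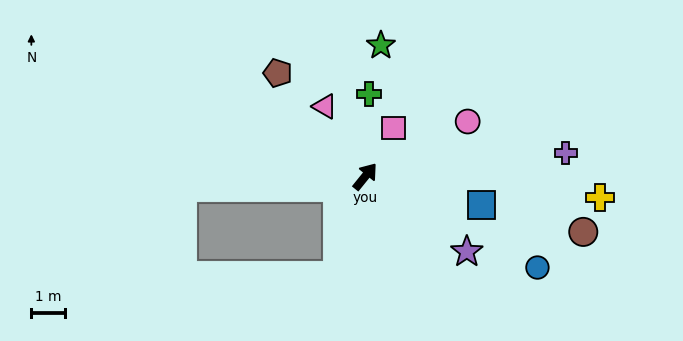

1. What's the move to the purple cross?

turn right 44°, forward 5.9 m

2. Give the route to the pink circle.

turn right 23°, forward 3.4 m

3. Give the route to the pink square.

turn left 9°, forward 1.6 m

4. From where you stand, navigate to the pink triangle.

turn left 69°, forward 2.4 m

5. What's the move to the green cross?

turn left 36°, forward 2.4 m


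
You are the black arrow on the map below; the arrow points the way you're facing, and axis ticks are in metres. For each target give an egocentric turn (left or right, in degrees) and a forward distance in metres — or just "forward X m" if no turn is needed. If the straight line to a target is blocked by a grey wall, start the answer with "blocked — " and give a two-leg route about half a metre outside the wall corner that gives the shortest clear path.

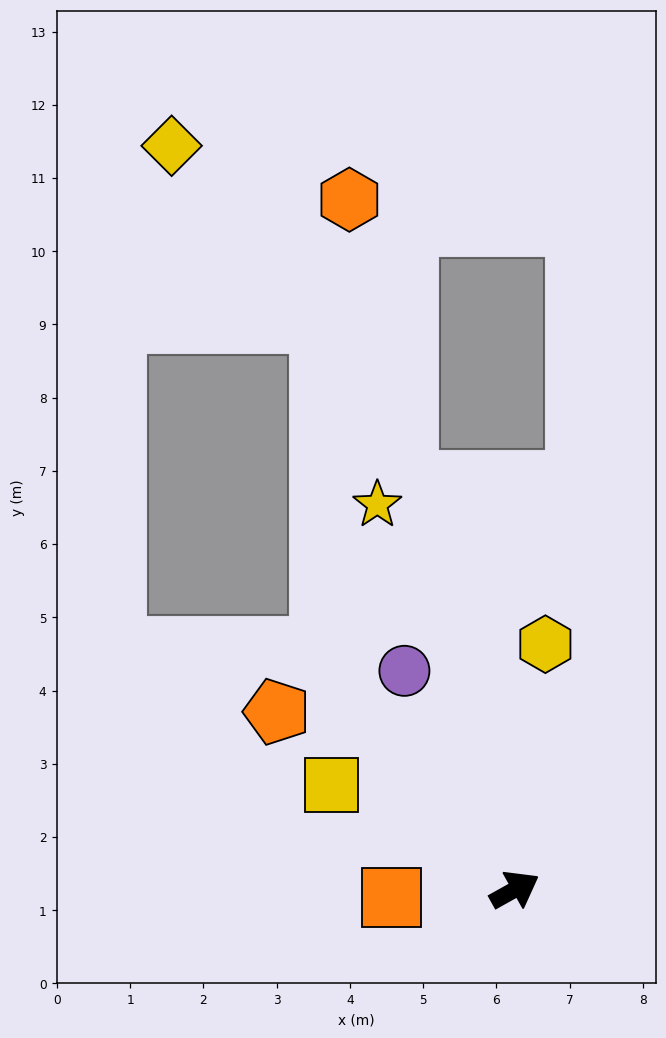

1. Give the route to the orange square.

turn left 155°, forward 1.7 m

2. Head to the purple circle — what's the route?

turn left 88°, forward 3.3 m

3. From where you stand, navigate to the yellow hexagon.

turn left 54°, forward 3.4 m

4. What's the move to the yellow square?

turn left 121°, forward 2.9 m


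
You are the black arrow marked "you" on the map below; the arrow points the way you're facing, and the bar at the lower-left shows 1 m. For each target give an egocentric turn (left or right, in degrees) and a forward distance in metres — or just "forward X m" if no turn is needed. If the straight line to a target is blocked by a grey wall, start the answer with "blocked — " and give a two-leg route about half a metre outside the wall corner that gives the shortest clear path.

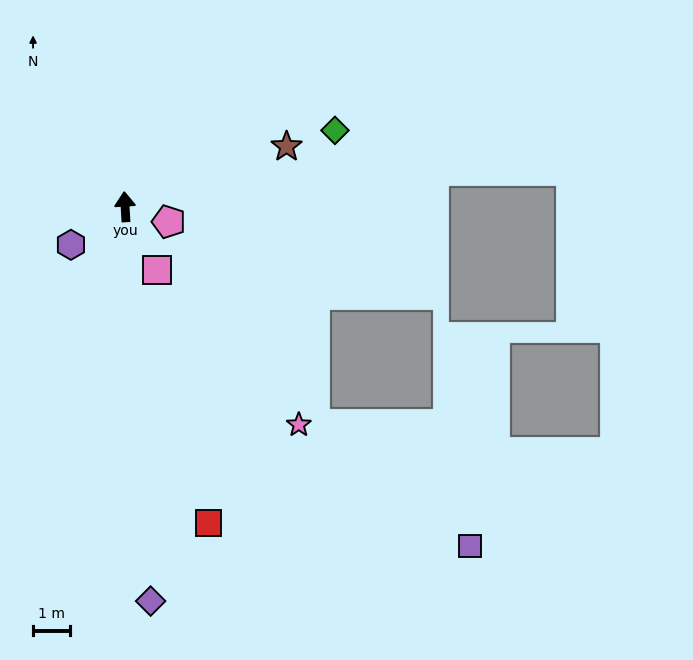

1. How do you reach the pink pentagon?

turn right 112°, forward 1.3 m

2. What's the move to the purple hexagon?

turn left 122°, forward 1.8 m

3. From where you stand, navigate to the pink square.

turn right 156°, forward 1.9 m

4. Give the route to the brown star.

turn right 73°, forward 4.7 m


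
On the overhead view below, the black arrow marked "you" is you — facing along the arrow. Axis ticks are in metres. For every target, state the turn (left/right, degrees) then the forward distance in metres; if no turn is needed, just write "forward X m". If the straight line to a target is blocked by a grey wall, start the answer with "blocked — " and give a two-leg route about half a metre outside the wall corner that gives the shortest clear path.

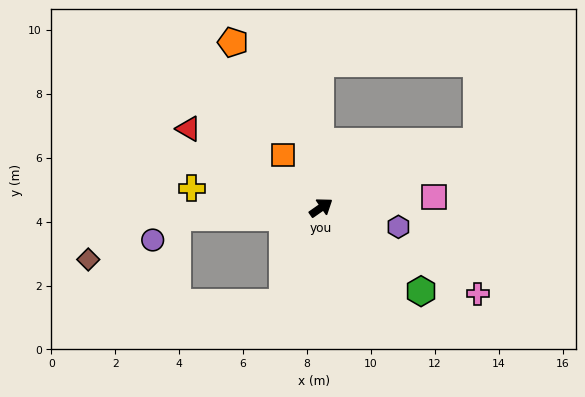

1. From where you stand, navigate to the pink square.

turn right 30°, forward 3.5 m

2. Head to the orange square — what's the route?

turn left 91°, forward 2.0 m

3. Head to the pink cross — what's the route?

turn right 64°, forward 5.6 m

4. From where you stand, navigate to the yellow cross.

turn left 137°, forward 4.1 m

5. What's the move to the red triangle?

turn left 114°, forward 4.8 m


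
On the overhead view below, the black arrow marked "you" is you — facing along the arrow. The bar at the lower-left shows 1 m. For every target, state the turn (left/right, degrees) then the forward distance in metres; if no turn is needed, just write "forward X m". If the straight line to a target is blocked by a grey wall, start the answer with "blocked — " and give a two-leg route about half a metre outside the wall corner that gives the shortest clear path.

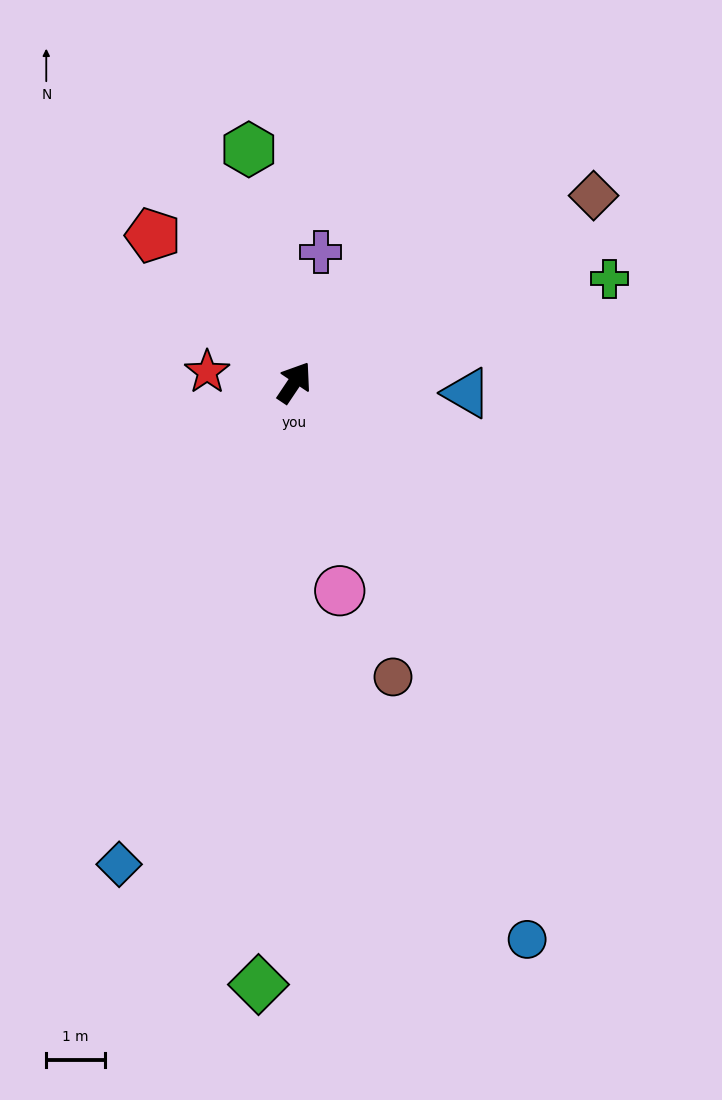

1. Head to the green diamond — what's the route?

turn right 150°, forward 10.3 m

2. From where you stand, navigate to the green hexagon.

turn left 45°, forward 4.0 m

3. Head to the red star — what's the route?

turn left 117°, forward 1.5 m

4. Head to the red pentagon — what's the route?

turn left 78°, forward 3.5 m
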